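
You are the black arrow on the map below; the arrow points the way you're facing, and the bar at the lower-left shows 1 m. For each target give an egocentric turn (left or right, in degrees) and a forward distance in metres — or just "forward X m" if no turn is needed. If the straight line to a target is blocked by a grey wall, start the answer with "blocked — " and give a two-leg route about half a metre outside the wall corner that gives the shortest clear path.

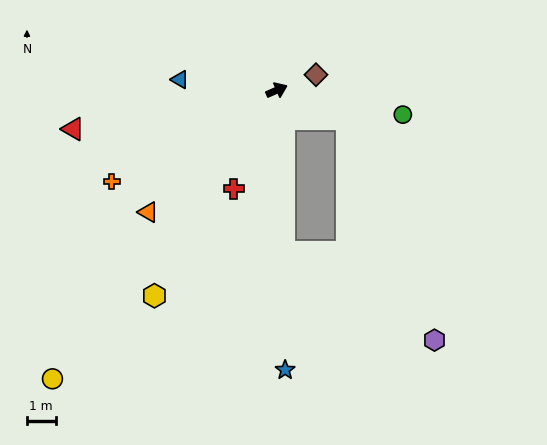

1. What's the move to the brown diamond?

forward 1.5 m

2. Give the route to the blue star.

turn right 112°, forward 9.8 m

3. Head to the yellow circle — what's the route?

turn right 151°, forward 12.7 m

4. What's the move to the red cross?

turn right 137°, forward 3.7 m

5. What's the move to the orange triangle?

turn right 160°, forward 6.2 m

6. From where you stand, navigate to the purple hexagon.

blocked — turn right 45°, forward 2.7 m, then turn right 47°, forward 8.3 m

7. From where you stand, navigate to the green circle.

turn right 35°, forward 4.5 m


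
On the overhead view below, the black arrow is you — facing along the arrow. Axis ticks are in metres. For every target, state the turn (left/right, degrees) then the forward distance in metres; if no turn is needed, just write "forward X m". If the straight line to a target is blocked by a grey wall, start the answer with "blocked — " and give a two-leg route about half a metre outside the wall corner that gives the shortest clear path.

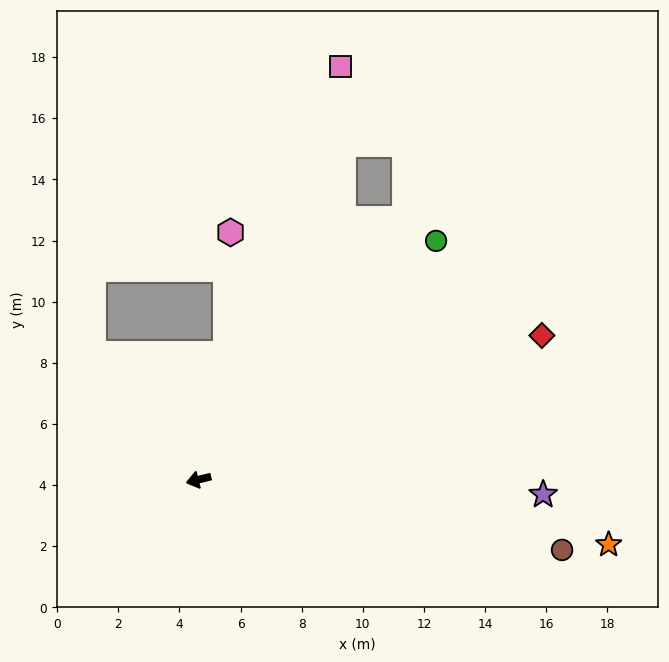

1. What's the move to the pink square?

turn right 123°, forward 14.3 m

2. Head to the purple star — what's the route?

turn left 163°, forward 11.3 m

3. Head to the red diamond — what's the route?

turn right 171°, forward 12.2 m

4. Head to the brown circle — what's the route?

turn left 155°, forward 12.1 m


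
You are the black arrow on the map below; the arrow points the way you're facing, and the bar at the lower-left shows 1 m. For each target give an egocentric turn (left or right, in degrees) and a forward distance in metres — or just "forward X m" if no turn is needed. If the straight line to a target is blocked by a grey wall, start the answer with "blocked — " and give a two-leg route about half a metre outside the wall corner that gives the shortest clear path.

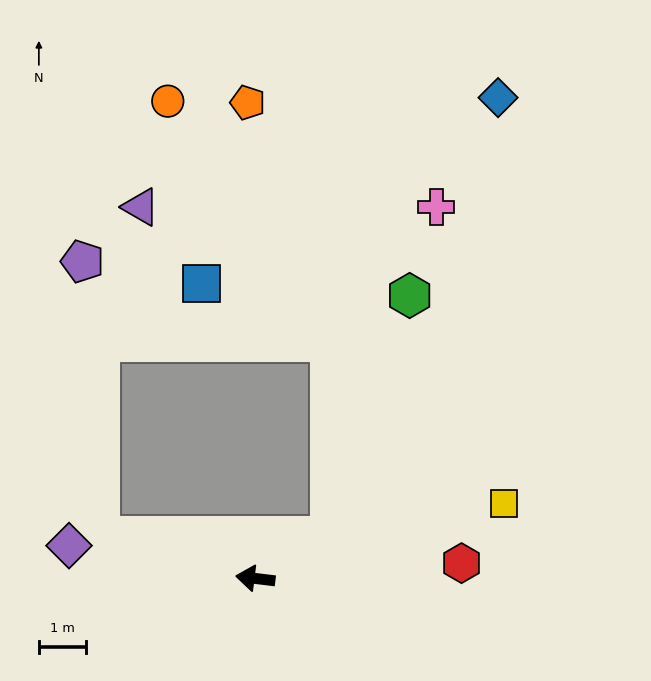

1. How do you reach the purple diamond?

turn right 3°, forward 4.0 m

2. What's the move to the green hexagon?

blocked — turn right 144°, forward 1.8 m, then turn left 43°, forward 5.3 m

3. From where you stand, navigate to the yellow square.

turn right 156°, forward 5.5 m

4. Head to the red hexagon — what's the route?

turn right 169°, forward 4.3 m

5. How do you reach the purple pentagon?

blocked — turn right 8°, forward 3.4 m, then turn right 71°, forward 5.8 m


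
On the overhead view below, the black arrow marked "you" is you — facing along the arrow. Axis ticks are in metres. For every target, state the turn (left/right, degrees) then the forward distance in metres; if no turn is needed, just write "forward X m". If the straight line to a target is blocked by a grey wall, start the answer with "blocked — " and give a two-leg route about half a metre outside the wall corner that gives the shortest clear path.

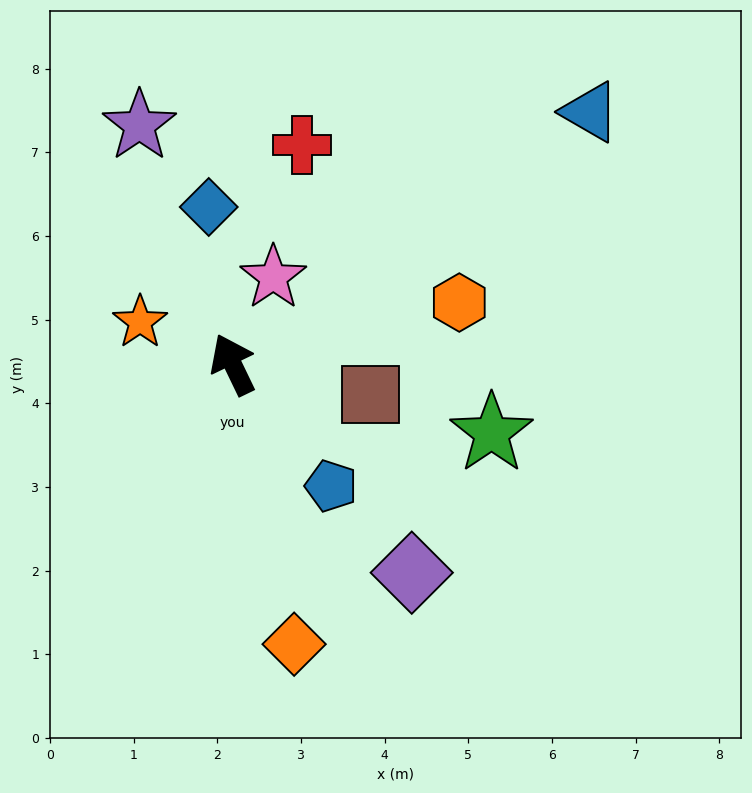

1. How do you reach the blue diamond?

turn right 17°, forward 1.9 m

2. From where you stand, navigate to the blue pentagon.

turn right 167°, forward 1.9 m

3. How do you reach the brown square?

turn right 128°, forward 1.7 m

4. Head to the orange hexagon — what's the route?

turn right 101°, forward 2.8 m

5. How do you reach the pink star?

turn right 51°, forward 1.1 m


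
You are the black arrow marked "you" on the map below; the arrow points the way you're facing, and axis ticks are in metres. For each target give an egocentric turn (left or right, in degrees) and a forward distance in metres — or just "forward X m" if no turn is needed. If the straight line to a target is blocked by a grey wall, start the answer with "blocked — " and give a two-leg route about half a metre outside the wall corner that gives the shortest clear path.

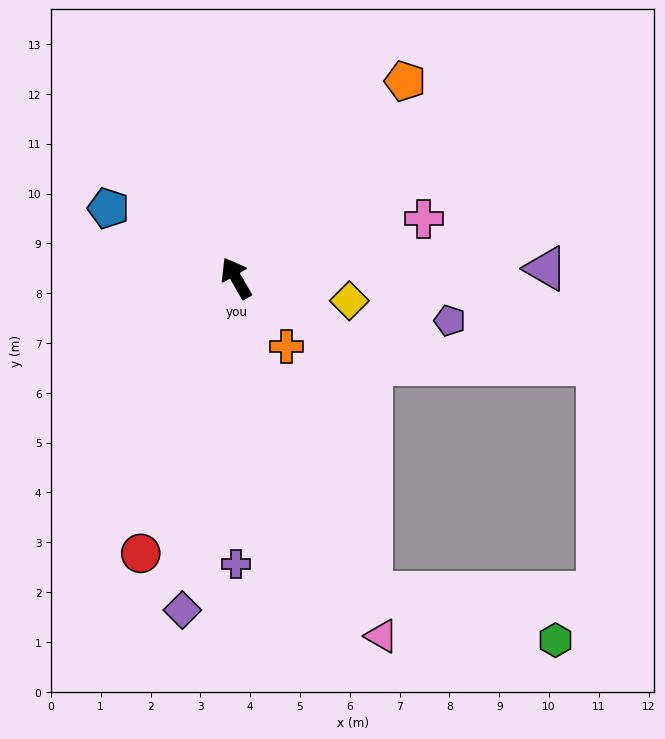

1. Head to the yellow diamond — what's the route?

turn right 131°, forward 2.3 m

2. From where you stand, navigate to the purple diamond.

turn left 141°, forward 6.8 m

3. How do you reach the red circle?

turn left 131°, forward 5.8 m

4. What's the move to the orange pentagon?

turn right 71°, forward 5.2 m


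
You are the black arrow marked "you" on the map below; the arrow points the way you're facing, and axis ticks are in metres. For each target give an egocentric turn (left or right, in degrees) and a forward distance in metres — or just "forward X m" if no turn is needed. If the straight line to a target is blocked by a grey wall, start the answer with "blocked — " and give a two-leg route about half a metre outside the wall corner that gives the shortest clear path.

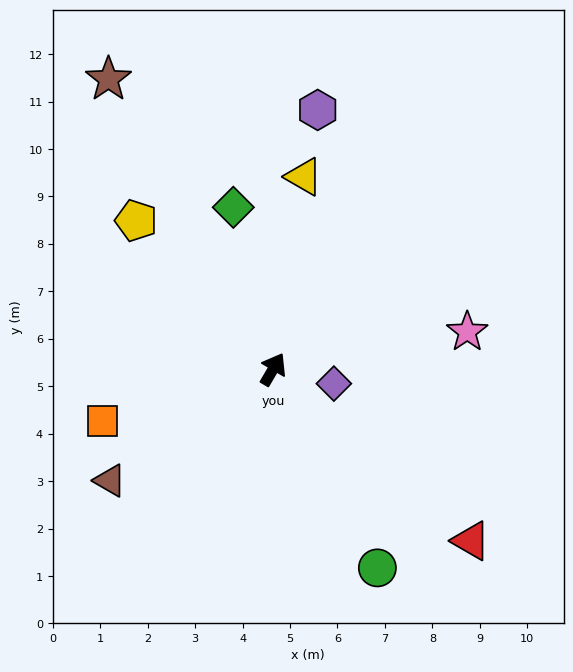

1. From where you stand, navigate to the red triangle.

turn right 101°, forward 5.5 m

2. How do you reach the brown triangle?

turn left 155°, forward 4.2 m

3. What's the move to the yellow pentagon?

turn left 73°, forward 4.3 m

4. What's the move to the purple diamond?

turn right 73°, forward 1.3 m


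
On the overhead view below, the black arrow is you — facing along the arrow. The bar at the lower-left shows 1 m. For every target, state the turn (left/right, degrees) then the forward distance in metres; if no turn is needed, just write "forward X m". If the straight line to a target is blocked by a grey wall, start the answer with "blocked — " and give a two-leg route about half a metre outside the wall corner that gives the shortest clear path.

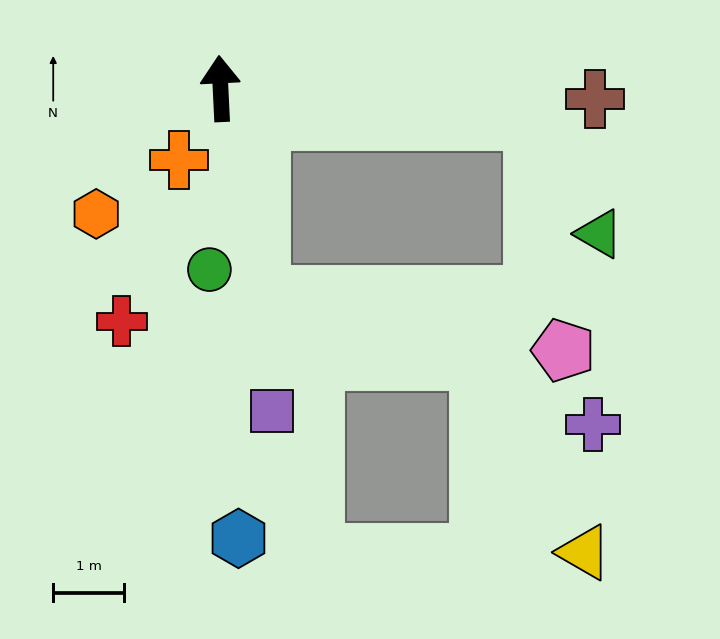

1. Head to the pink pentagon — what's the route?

blocked — turn right 172°, forward 3.0 m, then turn left 69°, forward 4.3 m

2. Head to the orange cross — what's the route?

turn left 147°, forward 1.2 m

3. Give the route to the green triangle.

blocked — turn right 99°, forward 4.4 m, then turn right 54°, forward 1.8 m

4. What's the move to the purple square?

turn right 174°, forward 4.6 m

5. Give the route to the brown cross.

turn right 94°, forward 5.3 m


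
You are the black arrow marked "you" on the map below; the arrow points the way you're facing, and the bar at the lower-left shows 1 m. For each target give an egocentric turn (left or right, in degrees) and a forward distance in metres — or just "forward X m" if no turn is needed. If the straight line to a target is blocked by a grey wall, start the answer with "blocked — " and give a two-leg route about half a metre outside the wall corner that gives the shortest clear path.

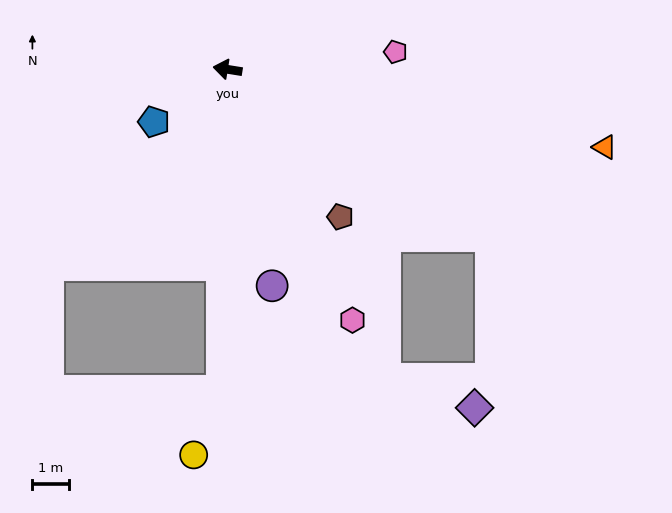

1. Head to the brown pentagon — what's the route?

turn left 136°, forward 5.1 m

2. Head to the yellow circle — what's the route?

blocked — turn left 98°, forward 8.8 m, then turn right 22°, forward 1.9 m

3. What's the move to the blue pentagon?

turn left 45°, forward 2.5 m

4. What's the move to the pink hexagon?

turn left 126°, forward 7.7 m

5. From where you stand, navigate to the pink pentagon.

turn right 165°, forward 4.6 m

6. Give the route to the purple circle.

turn left 111°, forward 6.0 m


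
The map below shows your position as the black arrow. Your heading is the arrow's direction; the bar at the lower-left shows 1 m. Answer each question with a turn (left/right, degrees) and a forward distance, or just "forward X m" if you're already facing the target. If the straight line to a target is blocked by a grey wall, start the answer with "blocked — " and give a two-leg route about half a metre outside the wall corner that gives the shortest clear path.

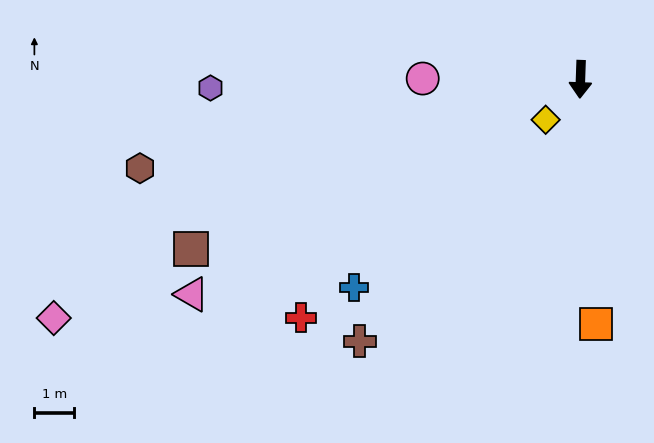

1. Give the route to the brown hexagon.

turn right 77°, forward 11.2 m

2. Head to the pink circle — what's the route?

turn right 88°, forward 3.9 m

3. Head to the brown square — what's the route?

turn right 64°, forward 10.6 m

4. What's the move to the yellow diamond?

turn right 39°, forward 1.3 m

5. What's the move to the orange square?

turn left 6°, forward 6.1 m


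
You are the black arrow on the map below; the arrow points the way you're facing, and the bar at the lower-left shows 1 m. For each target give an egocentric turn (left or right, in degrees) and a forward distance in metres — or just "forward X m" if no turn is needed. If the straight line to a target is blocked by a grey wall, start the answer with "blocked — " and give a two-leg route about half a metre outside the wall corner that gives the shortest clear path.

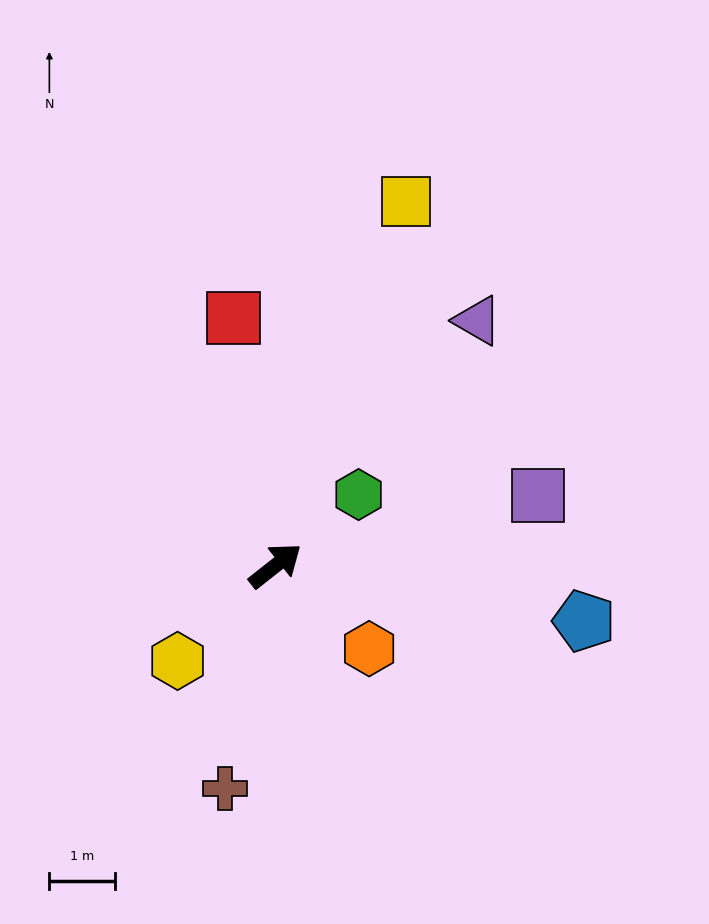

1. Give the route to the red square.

turn left 61°, forward 3.8 m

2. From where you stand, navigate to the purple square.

turn right 23°, forward 4.2 m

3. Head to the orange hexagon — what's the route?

turn right 80°, forward 1.9 m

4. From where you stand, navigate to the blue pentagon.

turn right 48°, forward 4.8 m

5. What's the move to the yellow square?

turn left 32°, forward 5.9 m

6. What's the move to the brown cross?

turn right 141°, forward 3.5 m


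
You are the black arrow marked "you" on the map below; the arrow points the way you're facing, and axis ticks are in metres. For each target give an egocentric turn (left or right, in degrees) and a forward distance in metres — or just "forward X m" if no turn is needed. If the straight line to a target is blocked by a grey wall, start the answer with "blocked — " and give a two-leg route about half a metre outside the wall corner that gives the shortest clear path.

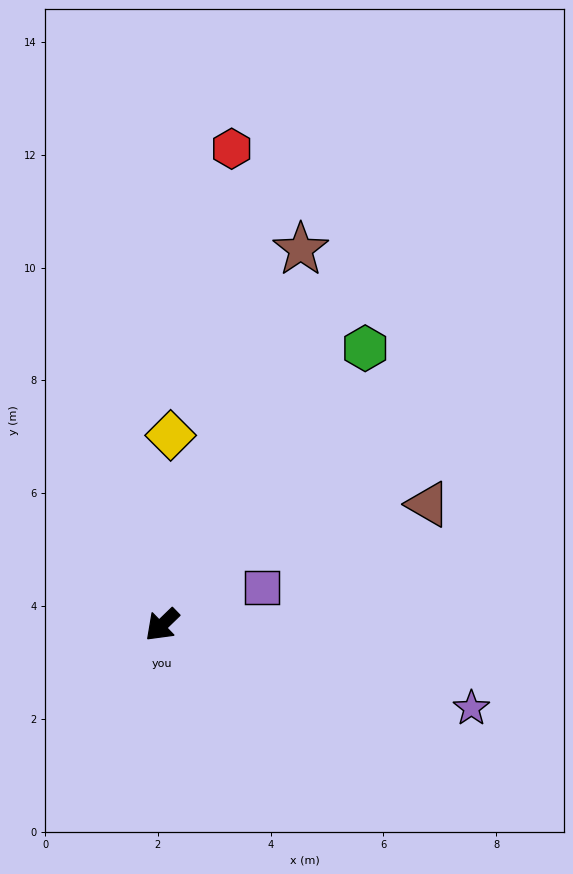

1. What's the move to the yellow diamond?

turn right 137°, forward 3.4 m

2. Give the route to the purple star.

turn left 121°, forward 5.7 m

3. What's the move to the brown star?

turn right 154°, forward 7.1 m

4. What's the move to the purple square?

turn left 157°, forward 1.9 m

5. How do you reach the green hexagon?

turn right 170°, forward 6.1 m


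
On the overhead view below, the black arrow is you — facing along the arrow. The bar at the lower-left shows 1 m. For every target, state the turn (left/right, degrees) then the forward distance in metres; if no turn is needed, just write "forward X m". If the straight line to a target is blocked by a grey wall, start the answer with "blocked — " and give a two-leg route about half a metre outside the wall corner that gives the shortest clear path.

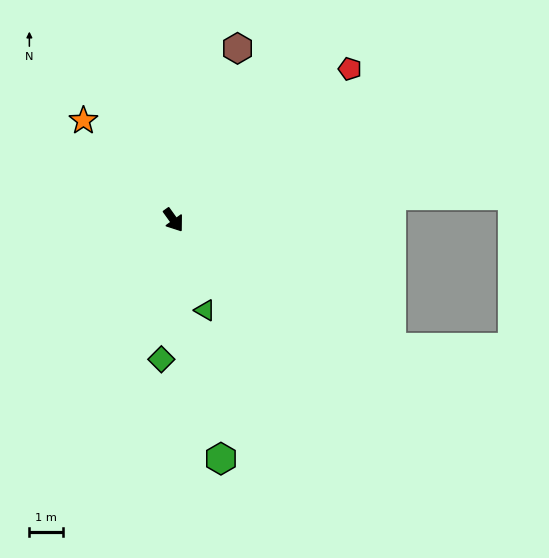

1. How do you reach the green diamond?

turn right 41°, forward 4.1 m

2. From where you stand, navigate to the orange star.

turn right 174°, forward 4.0 m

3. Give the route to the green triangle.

turn right 16°, forward 2.8 m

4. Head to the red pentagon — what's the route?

turn left 95°, forward 6.9 m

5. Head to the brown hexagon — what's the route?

turn left 124°, forward 5.4 m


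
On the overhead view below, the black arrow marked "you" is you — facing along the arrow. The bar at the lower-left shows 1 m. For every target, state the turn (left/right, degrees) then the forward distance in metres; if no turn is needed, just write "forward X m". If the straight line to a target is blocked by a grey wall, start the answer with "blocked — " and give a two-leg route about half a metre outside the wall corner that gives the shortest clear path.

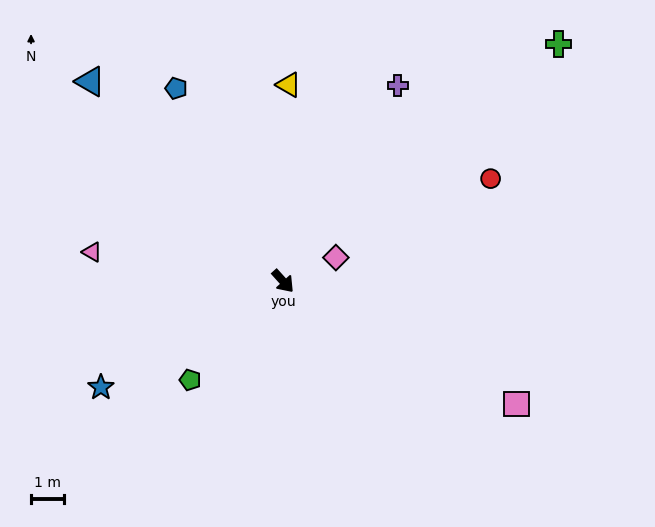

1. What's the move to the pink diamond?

turn left 72°, forward 1.7 m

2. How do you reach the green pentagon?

turn right 85°, forward 4.1 m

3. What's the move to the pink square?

turn left 20°, forward 8.0 m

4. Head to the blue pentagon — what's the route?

turn left 167°, forward 6.7 m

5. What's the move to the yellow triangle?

turn left 136°, forward 5.9 m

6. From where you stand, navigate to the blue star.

turn right 102°, forward 6.4 m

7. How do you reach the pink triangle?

turn right 141°, forward 5.8 m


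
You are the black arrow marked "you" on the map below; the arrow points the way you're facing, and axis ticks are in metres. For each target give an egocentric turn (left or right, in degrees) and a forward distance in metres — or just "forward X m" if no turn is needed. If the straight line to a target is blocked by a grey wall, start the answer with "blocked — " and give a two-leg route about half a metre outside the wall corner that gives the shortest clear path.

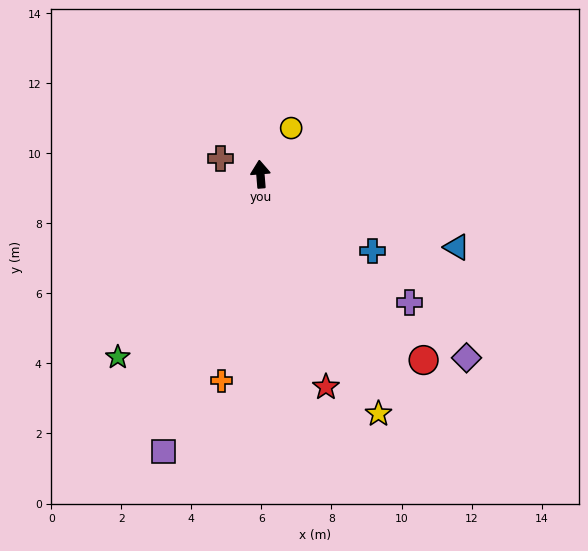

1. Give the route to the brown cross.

turn left 64°, forward 1.2 m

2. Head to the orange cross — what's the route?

turn left 165°, forward 6.0 m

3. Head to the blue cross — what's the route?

turn right 129°, forward 3.9 m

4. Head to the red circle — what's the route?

turn right 143°, forward 7.1 m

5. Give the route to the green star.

turn left 137°, forward 6.6 m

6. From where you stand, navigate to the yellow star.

turn right 158°, forward 7.6 m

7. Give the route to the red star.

turn right 168°, forward 6.4 m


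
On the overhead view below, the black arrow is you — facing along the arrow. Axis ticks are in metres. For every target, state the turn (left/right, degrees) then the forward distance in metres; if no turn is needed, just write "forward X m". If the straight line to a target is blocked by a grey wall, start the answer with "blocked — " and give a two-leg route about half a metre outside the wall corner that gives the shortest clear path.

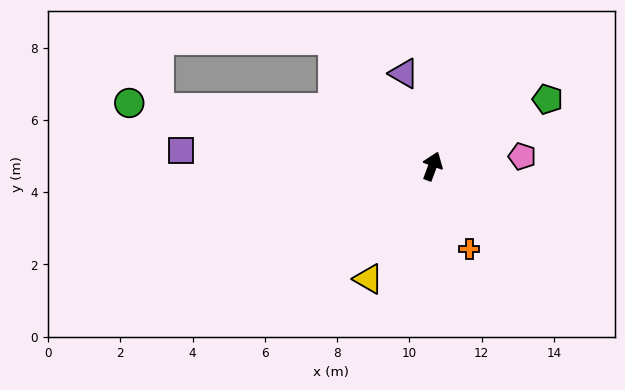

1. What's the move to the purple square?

turn left 107°, forward 7.0 m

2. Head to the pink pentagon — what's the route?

turn right 63°, forward 2.5 m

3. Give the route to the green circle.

turn left 99°, forward 8.6 m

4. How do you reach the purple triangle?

turn left 38°, forward 2.7 m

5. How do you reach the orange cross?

turn right 136°, forward 2.5 m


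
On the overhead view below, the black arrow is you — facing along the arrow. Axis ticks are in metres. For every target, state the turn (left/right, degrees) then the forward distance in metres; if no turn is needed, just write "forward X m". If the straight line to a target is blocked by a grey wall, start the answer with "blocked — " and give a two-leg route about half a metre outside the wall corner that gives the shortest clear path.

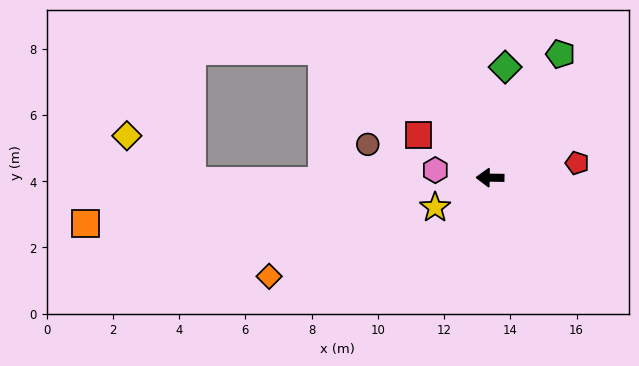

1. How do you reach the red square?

turn right 30°, forward 2.5 m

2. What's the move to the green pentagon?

turn right 119°, forward 4.3 m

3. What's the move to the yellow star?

turn left 29°, forward 1.9 m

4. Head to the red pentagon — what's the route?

turn right 170°, forward 2.7 m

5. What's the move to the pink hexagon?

turn right 7°, forward 1.7 m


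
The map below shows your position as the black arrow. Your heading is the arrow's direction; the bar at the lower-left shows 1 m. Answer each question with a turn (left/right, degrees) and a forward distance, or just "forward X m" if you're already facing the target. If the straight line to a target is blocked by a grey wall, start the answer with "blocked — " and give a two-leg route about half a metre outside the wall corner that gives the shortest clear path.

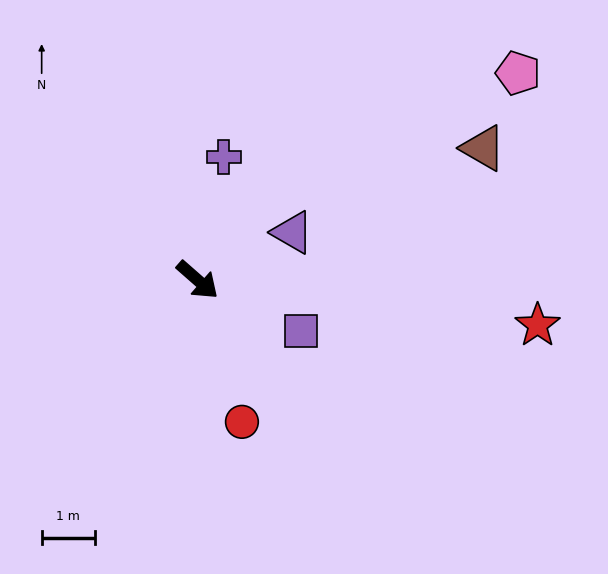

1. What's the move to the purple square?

turn left 15°, forward 2.2 m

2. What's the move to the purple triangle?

turn left 68°, forward 2.0 m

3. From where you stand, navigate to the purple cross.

turn left 119°, forward 2.4 m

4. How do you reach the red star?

turn left 34°, forward 6.5 m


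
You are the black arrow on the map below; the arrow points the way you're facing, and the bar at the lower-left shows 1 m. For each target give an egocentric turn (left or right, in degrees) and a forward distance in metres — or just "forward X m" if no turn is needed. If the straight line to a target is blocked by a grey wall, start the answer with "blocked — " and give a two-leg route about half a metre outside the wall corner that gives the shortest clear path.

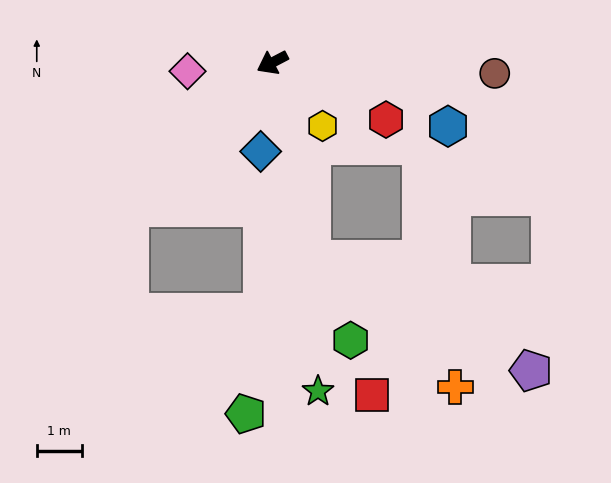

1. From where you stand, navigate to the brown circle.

turn left 150°, forward 5.0 m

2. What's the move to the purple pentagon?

blocked — turn left 74°, forward 4.5 m, then turn left 51°, forward 5.5 m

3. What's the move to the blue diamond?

turn left 55°, forward 2.0 m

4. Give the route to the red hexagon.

turn left 126°, forward 2.8 m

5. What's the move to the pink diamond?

turn right 22°, forward 1.9 m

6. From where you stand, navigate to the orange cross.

blocked — turn left 74°, forward 4.5 m, then turn left 37°, forward 4.3 m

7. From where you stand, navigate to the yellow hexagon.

turn left 101°, forward 1.8 m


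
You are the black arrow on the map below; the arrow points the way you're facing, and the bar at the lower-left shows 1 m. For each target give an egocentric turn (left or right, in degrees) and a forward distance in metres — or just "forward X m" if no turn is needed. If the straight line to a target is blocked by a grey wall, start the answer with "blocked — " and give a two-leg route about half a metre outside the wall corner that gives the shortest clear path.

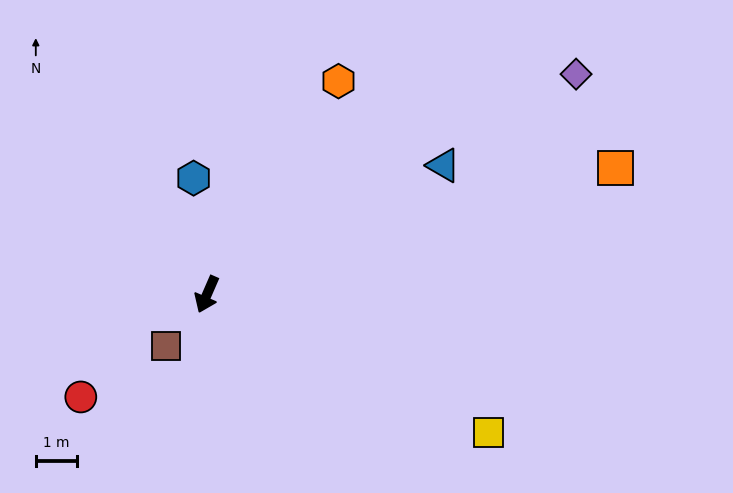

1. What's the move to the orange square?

turn left 131°, forward 10.3 m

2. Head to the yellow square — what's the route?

turn left 87°, forward 7.6 m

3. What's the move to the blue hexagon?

turn right 150°, forward 2.8 m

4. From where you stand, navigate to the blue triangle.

turn left 142°, forward 6.5 m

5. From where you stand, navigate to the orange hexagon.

turn left 172°, forward 6.0 m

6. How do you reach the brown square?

turn right 15°, forward 1.6 m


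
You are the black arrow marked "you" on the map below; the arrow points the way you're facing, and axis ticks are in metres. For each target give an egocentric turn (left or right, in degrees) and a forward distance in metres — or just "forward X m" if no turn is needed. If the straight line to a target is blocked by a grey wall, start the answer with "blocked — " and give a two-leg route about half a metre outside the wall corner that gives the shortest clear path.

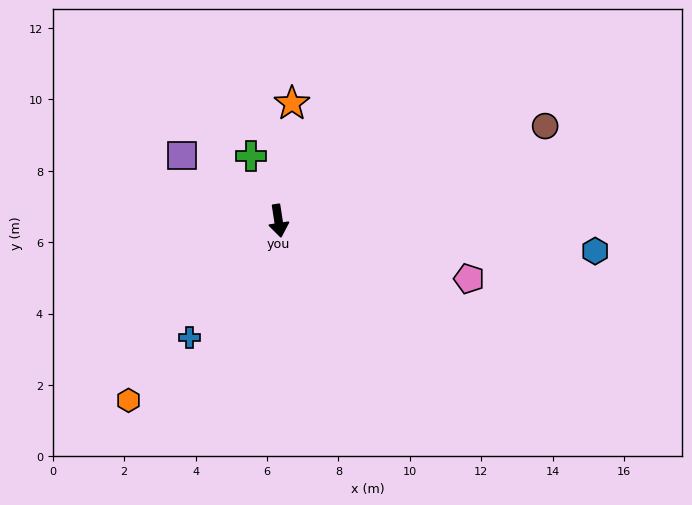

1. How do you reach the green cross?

turn right 165°, forward 2.0 m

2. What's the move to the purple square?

turn right 133°, forward 3.3 m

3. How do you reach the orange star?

turn left 165°, forward 3.3 m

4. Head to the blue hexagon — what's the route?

turn left 76°, forward 8.9 m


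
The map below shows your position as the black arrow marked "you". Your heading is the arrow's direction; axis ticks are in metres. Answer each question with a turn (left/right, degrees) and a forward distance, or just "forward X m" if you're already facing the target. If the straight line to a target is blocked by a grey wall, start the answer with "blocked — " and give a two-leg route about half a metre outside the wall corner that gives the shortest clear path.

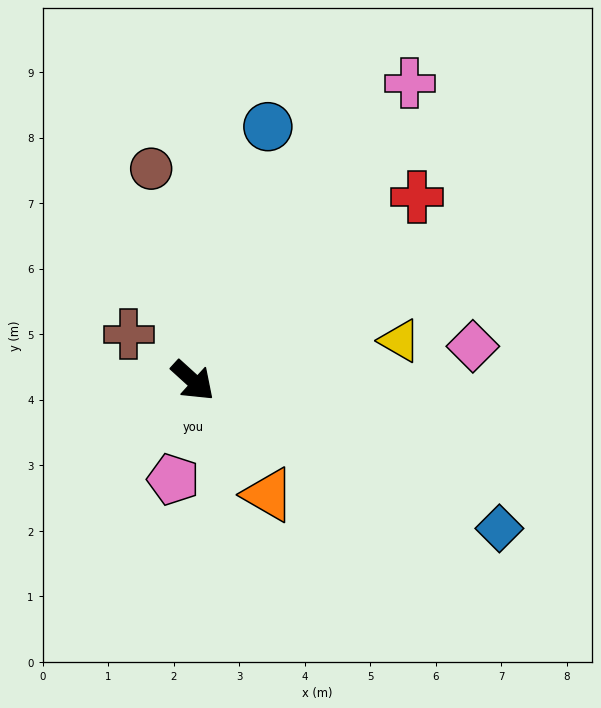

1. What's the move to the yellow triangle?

turn left 53°, forward 3.2 m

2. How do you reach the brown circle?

turn left 143°, forward 3.3 m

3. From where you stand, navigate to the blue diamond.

turn left 17°, forward 5.2 m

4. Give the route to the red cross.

turn left 82°, forward 4.4 m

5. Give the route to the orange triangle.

turn right 14°, forward 2.1 m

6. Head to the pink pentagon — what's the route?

turn right 59°, forward 1.5 m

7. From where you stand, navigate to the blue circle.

turn left 116°, forward 4.0 m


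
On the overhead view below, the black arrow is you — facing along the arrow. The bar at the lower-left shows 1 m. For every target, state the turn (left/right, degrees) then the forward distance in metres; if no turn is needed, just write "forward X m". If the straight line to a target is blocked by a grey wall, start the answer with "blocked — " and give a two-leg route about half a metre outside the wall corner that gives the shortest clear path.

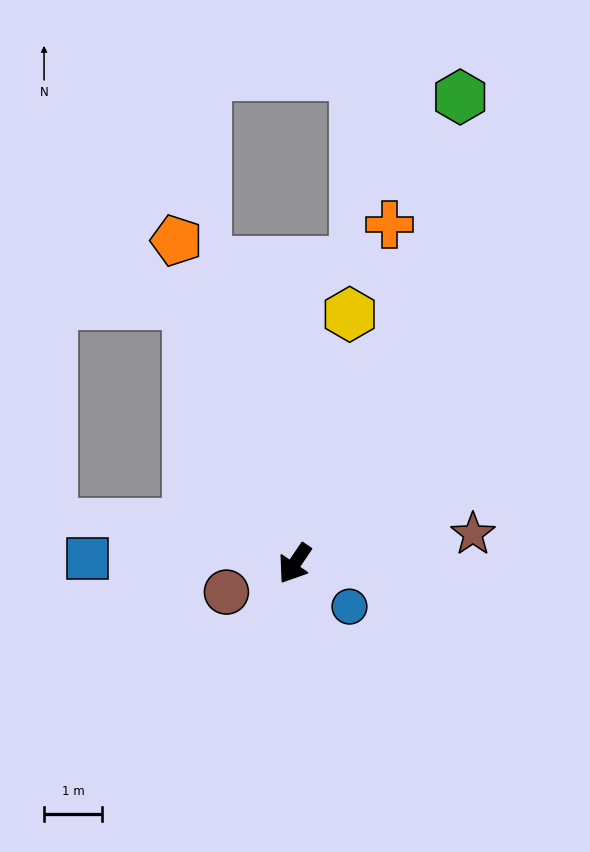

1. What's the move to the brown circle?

turn right 33°, forward 1.3 m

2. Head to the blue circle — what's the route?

turn left 86°, forward 1.2 m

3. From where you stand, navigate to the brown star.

turn left 134°, forward 3.1 m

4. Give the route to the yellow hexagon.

turn right 158°, forward 4.4 m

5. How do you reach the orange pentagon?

turn right 126°, forward 6.0 m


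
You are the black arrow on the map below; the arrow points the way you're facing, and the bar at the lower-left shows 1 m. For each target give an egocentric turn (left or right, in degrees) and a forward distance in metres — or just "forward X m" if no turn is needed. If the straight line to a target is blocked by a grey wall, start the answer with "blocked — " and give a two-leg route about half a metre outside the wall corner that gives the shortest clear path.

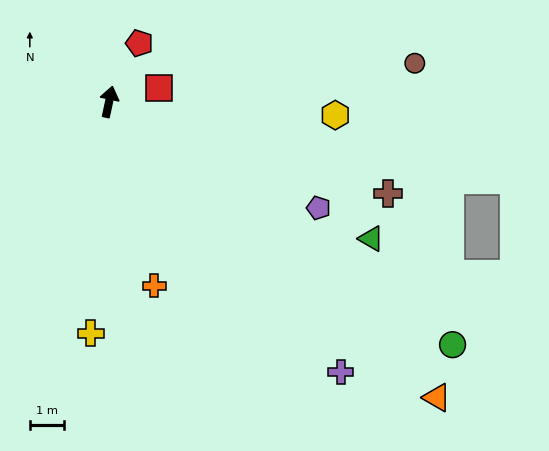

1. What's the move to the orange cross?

turn right 154°, forward 5.5 m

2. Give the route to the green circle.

turn right 113°, forward 12.2 m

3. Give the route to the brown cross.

turn right 96°, forward 8.5 m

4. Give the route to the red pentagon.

turn right 15°, forward 1.9 m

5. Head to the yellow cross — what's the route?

turn right 172°, forward 6.7 m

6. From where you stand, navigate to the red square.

turn right 62°, forward 1.5 m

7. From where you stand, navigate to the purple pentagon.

turn right 105°, forward 6.8 m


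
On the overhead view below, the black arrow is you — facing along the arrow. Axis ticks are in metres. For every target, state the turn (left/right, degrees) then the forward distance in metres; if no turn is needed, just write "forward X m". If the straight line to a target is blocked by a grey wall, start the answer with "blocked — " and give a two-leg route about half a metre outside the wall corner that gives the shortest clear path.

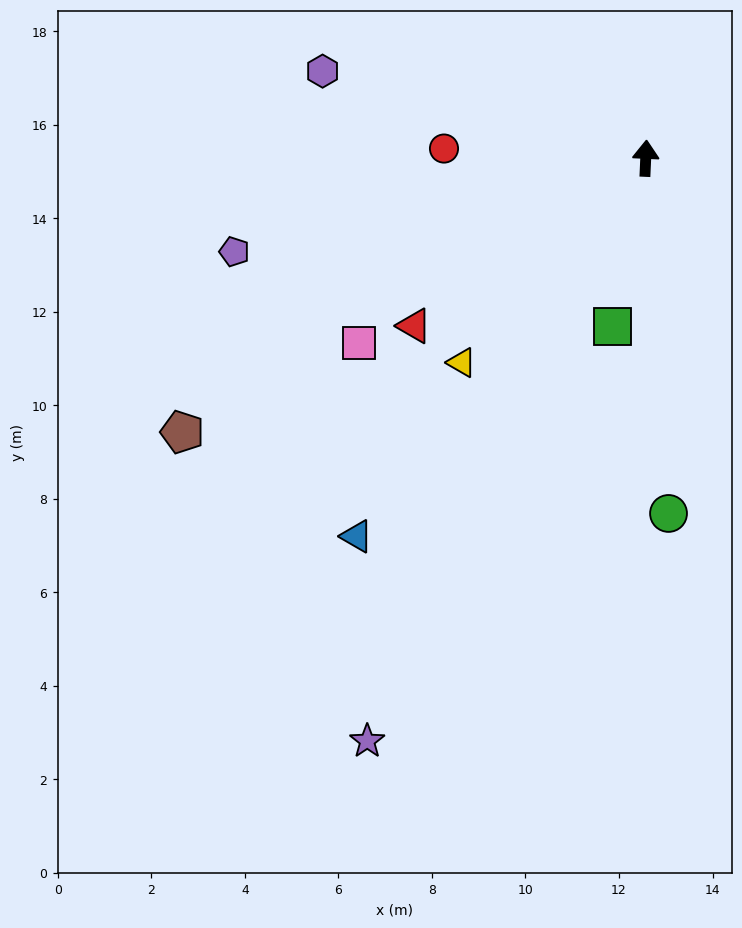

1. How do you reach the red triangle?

turn left 128°, forward 6.1 m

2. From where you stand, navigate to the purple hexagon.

turn left 77°, forward 7.2 m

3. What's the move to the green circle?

turn right 174°, forward 7.6 m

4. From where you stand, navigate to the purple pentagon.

turn left 105°, forward 9.0 m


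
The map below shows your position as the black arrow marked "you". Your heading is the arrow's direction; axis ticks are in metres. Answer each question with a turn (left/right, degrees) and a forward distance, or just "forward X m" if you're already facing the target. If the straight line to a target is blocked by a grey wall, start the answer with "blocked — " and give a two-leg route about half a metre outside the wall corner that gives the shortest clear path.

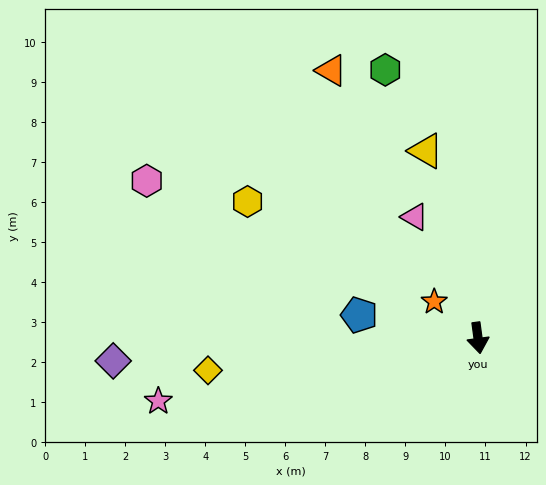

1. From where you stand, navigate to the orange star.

turn right 137°, forward 1.4 m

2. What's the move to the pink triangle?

turn right 160°, forward 3.4 m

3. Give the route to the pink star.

turn right 87°, forward 8.1 m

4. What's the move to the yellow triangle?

turn right 172°, forward 4.9 m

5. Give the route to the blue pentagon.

turn right 109°, forward 3.0 m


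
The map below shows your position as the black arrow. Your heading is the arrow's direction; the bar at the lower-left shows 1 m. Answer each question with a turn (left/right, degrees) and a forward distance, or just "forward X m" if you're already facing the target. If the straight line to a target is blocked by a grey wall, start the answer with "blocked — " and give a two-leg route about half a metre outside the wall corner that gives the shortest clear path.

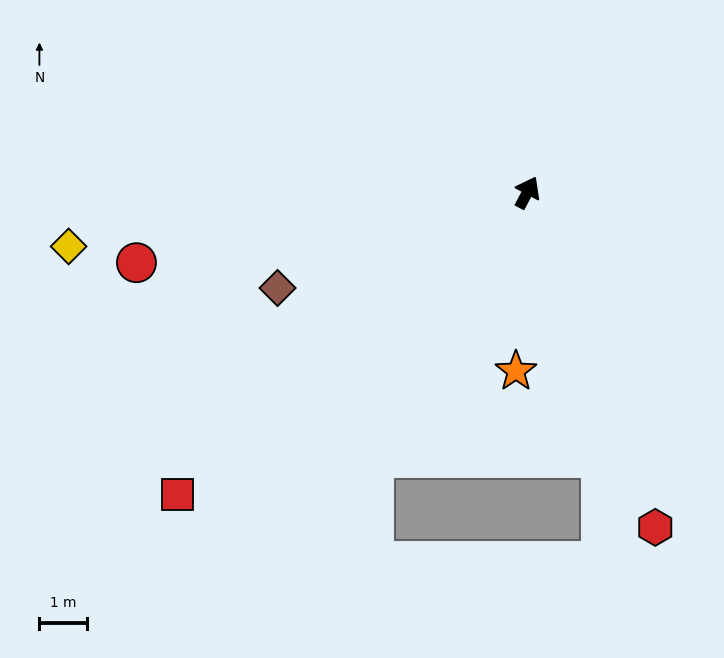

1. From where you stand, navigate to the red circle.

turn left 128°, forward 8.4 m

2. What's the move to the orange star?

turn right 156°, forward 3.8 m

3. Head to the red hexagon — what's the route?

turn right 131°, forward 7.6 m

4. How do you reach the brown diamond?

turn left 139°, forward 5.6 m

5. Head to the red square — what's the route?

turn left 159°, forward 9.7 m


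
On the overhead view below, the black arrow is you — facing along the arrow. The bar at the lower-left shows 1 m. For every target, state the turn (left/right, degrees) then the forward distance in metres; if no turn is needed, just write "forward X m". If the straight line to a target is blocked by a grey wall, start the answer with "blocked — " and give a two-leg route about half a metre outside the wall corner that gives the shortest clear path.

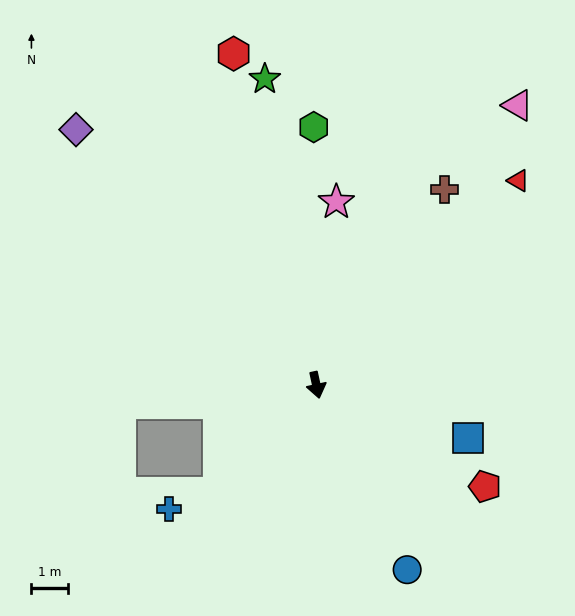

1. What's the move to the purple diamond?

turn right 149°, forward 9.7 m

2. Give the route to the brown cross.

turn left 134°, forward 6.5 m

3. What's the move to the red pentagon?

turn left 47°, forward 5.4 m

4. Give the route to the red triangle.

turn left 123°, forward 7.9 m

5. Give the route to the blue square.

turn left 59°, forward 4.4 m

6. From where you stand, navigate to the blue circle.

turn left 14°, forward 5.7 m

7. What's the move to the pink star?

turn left 162°, forward 5.1 m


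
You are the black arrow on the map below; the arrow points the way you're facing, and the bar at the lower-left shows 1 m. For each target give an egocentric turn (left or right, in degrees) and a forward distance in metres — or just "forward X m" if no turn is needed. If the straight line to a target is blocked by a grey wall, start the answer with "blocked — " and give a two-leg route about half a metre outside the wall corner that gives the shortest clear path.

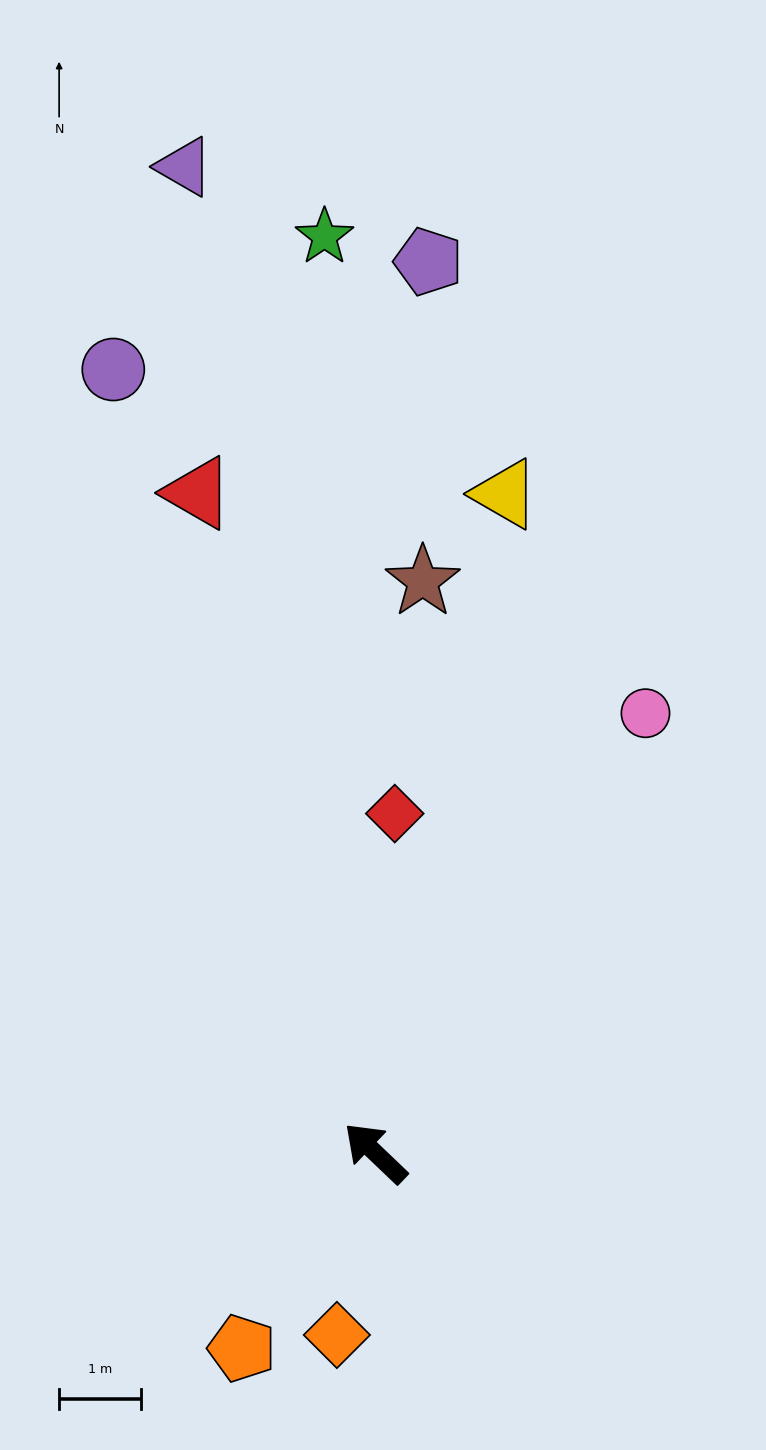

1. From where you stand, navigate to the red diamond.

turn right 50°, forward 4.2 m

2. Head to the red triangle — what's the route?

turn right 31°, forward 8.4 m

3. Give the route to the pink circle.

turn right 78°, forward 6.3 m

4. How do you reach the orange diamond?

turn left 122°, forward 2.3 m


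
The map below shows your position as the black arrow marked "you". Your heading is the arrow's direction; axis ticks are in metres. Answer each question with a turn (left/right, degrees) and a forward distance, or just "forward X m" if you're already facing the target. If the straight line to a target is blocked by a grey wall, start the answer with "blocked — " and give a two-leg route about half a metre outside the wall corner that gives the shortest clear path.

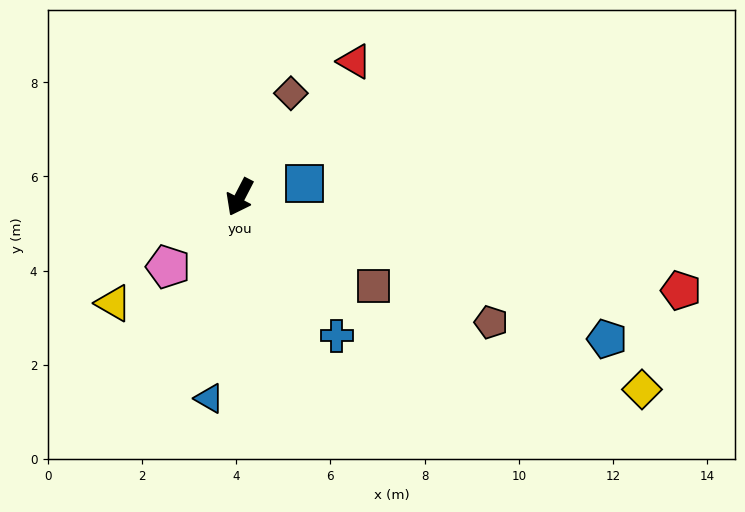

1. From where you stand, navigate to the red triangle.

turn left 167°, forward 3.8 m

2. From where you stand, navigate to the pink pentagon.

turn right 18°, forward 2.1 m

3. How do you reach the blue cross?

turn left 62°, forward 3.6 m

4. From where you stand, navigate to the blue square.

turn left 129°, forward 1.4 m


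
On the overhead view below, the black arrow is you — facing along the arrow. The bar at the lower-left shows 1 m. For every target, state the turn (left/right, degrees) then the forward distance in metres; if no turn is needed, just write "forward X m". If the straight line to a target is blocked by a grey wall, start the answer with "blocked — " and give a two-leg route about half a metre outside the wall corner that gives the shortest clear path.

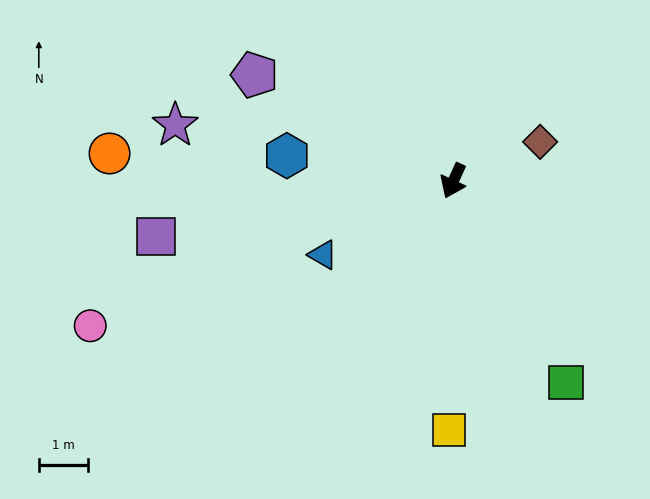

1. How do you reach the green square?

turn left 54°, forward 4.7 m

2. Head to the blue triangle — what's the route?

turn right 36°, forward 3.1 m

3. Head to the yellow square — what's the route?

turn left 23°, forward 5.1 m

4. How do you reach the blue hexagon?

turn right 74°, forward 3.4 m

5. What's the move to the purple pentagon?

turn right 94°, forward 4.6 m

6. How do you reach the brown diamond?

turn left 139°, forward 1.9 m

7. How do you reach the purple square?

turn right 55°, forward 6.2 m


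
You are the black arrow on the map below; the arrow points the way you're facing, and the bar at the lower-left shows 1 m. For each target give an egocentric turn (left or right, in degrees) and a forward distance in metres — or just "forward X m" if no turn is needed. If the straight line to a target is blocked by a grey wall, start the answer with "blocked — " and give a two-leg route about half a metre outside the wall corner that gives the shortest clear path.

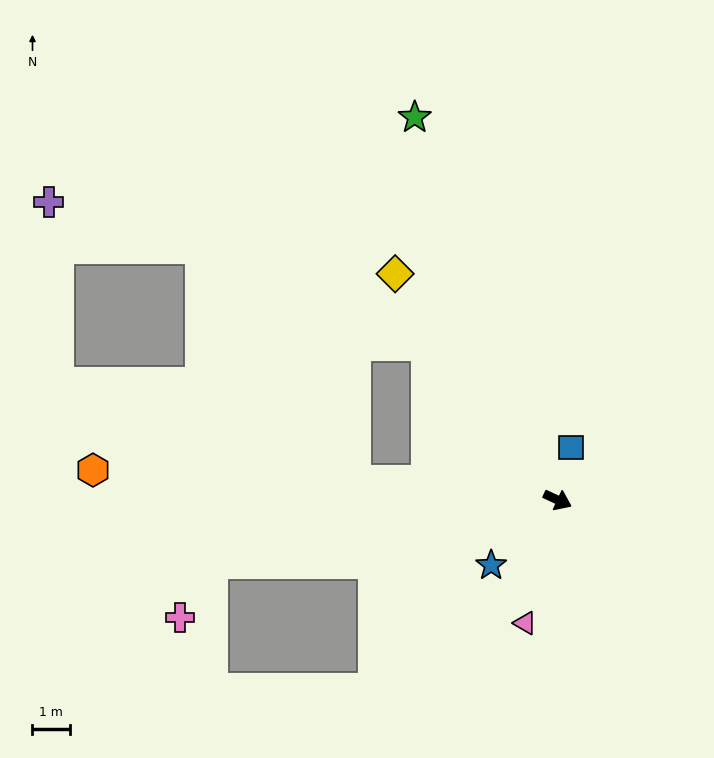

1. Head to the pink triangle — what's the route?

turn right 80°, forward 3.4 m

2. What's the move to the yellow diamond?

turn left 151°, forward 7.4 m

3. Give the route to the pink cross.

blocked — turn right 145°, forward 9.3 m, then turn left 49°, forward 1.7 m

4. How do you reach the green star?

turn left 135°, forward 10.8 m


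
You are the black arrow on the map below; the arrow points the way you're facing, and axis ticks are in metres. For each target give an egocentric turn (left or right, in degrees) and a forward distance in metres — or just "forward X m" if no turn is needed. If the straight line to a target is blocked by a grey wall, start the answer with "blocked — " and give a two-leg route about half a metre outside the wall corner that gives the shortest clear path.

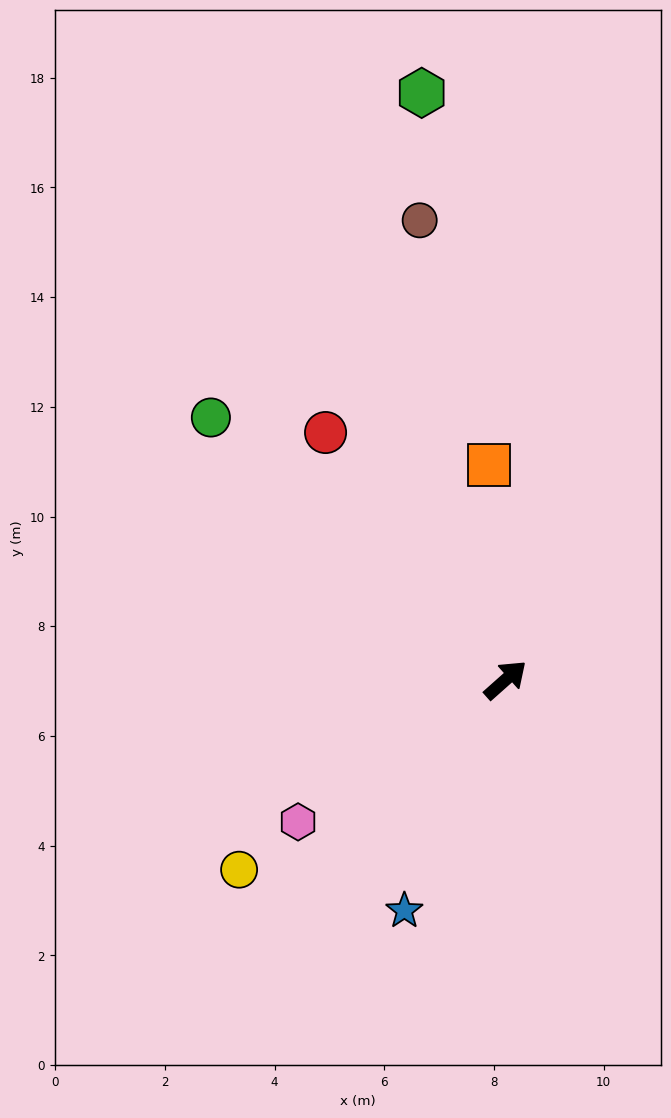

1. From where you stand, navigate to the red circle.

turn left 84°, forward 5.6 m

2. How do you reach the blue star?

turn right 155°, forward 4.6 m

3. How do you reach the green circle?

turn left 97°, forward 7.2 m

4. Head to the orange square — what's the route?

turn left 53°, forward 3.9 m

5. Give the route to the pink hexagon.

turn left 173°, forward 4.6 m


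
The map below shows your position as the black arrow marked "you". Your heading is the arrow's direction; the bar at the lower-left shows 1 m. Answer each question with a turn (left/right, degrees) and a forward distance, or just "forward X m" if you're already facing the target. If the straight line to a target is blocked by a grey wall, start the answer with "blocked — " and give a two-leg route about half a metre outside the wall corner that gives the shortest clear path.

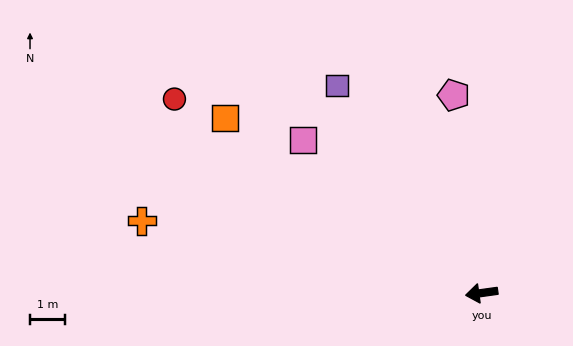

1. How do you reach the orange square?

turn right 42°, forward 8.9 m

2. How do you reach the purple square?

turn right 63°, forward 7.2 m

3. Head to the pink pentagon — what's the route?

turn right 90°, forward 5.7 m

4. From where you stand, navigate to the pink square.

turn right 49°, forward 6.7 m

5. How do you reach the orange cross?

turn right 20°, forward 9.9 m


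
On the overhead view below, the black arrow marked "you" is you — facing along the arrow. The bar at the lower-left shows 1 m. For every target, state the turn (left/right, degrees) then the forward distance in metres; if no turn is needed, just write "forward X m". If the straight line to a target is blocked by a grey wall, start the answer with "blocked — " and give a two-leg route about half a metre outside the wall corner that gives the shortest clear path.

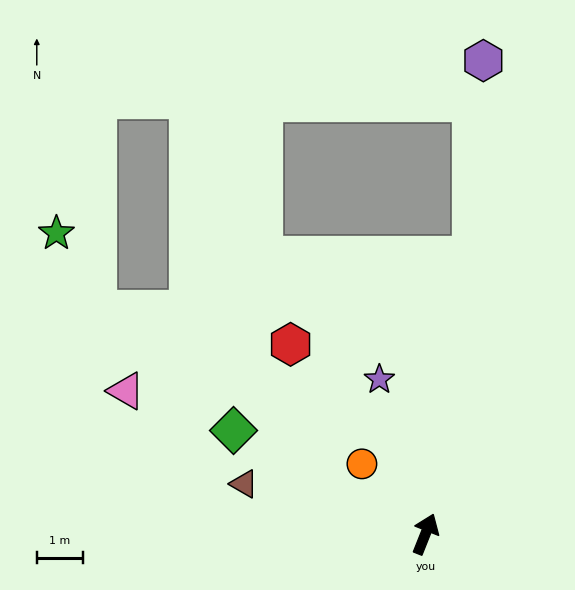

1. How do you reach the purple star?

turn left 38°, forward 3.5 m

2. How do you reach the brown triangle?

turn left 96°, forward 4.0 m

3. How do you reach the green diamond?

turn left 83°, forward 4.7 m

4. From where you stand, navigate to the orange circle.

turn left 64°, forward 2.0 m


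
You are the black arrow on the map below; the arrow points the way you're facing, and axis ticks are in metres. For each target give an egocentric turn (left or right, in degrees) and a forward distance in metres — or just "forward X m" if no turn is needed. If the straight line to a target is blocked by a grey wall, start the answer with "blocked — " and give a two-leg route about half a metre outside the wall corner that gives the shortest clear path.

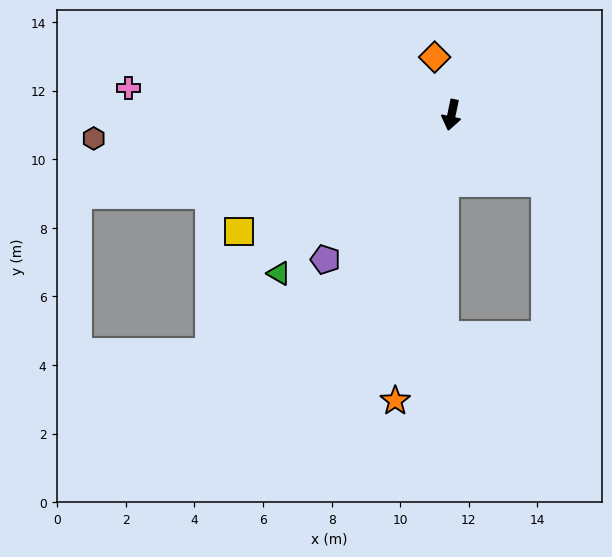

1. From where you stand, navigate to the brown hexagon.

turn right 74°, forward 10.5 m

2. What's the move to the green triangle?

turn right 36°, forward 6.8 m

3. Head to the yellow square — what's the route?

turn right 50°, forward 7.1 m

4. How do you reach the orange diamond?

turn right 152°, forward 1.8 m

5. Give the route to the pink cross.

turn right 83°, forward 9.4 m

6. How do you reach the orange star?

forward 8.5 m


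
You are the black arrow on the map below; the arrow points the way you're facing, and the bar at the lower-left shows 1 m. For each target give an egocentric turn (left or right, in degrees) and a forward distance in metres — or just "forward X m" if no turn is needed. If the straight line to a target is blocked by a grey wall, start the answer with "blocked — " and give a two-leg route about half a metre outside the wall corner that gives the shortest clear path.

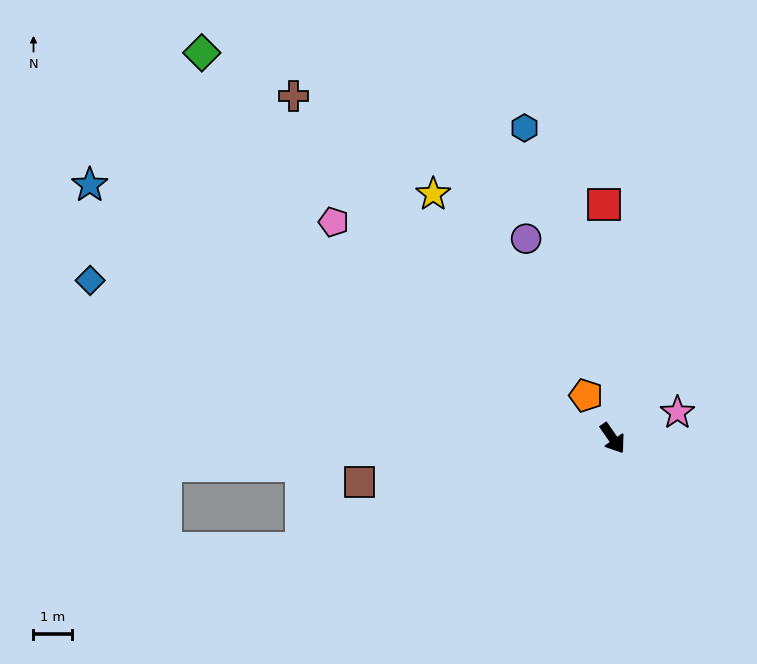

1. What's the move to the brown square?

turn right 115°, forward 6.7 m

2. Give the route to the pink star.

turn left 77°, forward 1.8 m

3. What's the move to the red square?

turn left 147°, forward 6.1 m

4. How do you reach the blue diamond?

turn right 141°, forward 14.2 m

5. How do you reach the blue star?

turn right 151°, forward 15.1 m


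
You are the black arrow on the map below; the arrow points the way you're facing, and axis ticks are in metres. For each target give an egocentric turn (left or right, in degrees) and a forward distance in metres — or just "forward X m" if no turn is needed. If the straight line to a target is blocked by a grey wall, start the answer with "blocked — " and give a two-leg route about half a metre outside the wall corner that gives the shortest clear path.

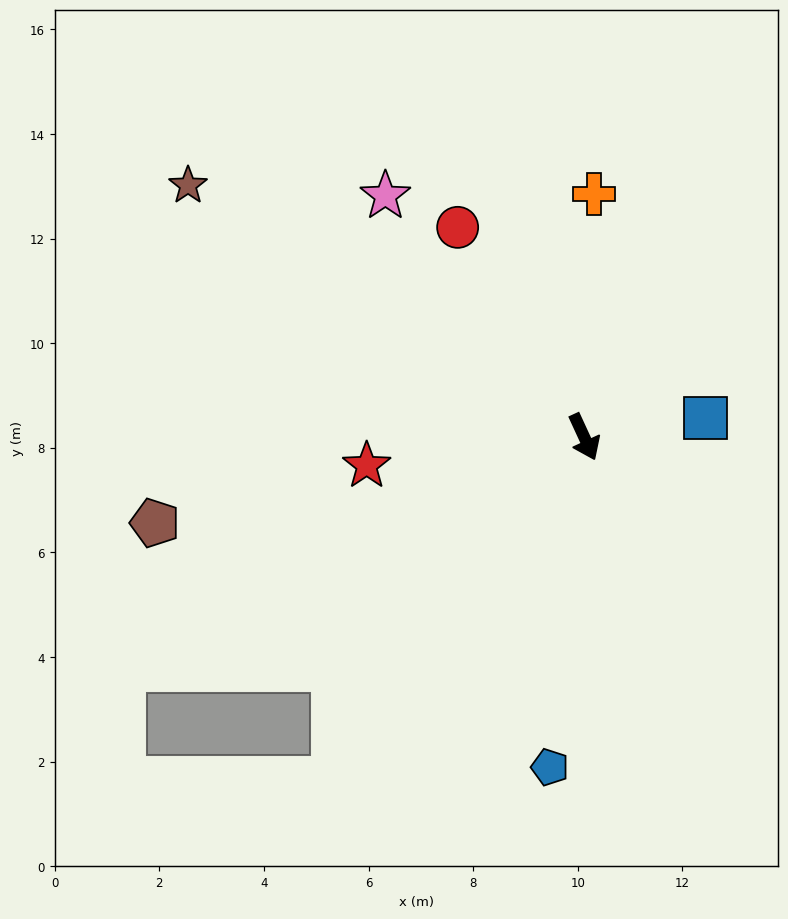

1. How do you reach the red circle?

turn right 174°, forward 4.7 m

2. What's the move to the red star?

turn right 107°, forward 4.2 m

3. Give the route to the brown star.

turn right 147°, forward 9.0 m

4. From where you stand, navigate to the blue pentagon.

turn right 31°, forward 6.3 m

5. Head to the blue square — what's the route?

turn left 74°, forward 2.3 m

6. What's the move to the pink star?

turn right 165°, forward 6.0 m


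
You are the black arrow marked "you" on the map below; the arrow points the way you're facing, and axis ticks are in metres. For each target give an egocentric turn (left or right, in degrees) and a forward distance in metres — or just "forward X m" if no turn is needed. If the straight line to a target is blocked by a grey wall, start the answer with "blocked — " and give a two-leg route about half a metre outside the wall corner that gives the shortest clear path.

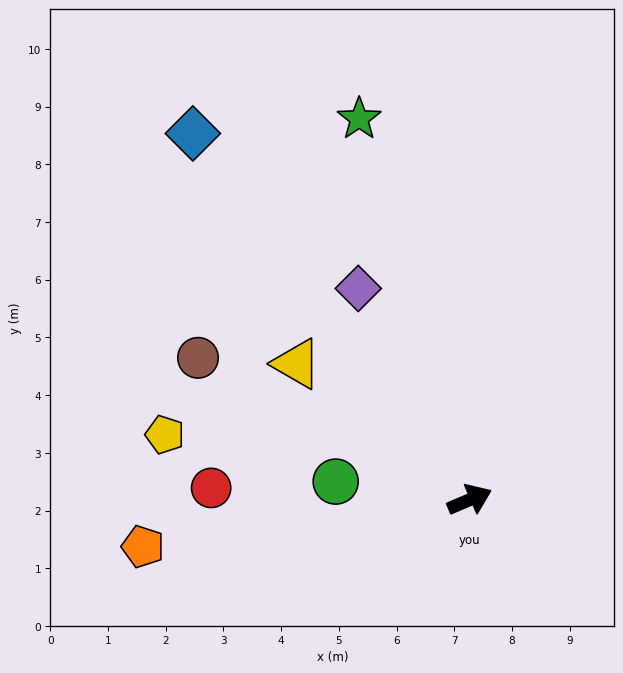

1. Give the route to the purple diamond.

turn left 95°, forward 4.1 m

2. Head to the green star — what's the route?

turn left 83°, forward 6.9 m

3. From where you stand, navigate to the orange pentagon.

turn left 165°, forward 5.7 m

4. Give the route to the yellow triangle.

turn left 119°, forward 3.8 m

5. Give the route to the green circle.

turn left 149°, forward 2.3 m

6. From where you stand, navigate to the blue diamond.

turn left 104°, forward 8.0 m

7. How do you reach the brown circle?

turn left 129°, forward 5.3 m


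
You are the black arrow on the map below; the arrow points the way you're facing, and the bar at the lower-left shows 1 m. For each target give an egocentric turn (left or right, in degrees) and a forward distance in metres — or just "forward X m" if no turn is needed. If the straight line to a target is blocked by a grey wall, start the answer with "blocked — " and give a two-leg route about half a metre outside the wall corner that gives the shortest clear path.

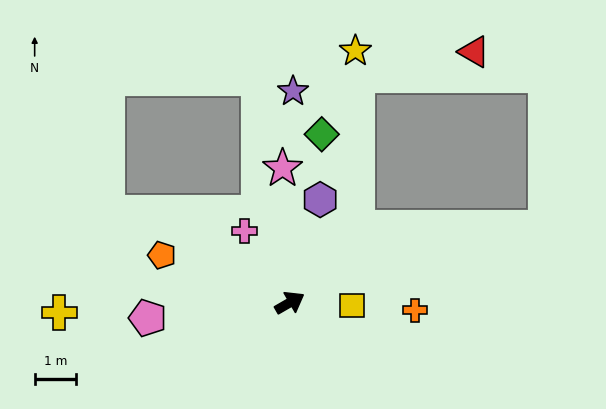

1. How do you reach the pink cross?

turn left 92°, forward 2.0 m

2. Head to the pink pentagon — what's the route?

turn left 156°, forward 3.4 m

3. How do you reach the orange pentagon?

turn left 130°, forward 3.3 m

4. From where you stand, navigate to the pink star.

turn left 63°, forward 3.2 m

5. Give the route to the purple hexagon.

turn left 44°, forward 2.6 m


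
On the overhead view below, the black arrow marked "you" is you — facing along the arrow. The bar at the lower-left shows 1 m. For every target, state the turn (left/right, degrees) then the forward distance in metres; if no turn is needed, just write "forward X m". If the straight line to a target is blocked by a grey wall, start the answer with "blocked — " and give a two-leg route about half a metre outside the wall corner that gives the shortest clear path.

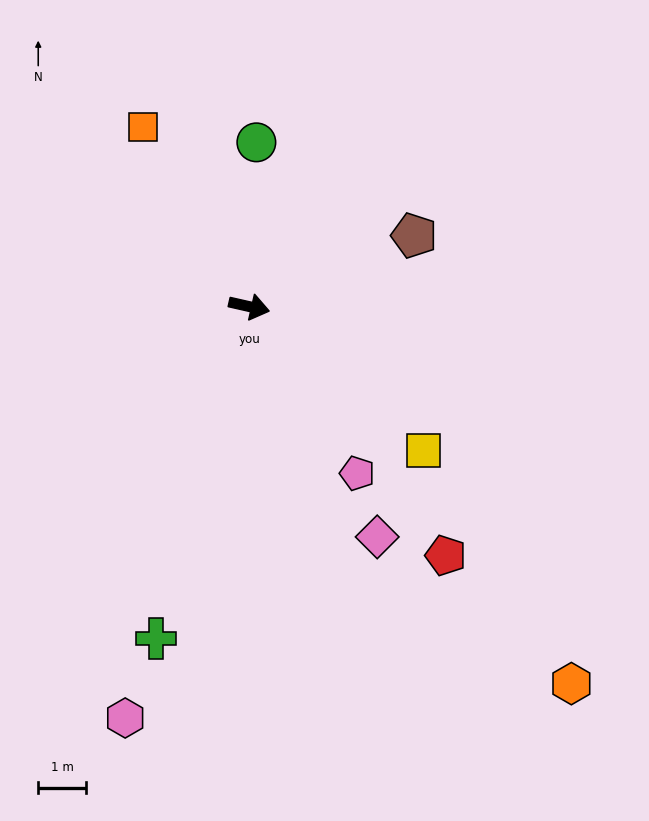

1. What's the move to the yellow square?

turn right 27°, forward 4.7 m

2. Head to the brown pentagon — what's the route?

turn left 36°, forward 3.8 m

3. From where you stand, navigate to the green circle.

turn left 100°, forward 3.4 m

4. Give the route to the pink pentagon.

turn right 44°, forward 4.2 m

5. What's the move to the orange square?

turn left 133°, forward 4.4 m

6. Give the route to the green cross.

turn right 93°, forward 7.2 m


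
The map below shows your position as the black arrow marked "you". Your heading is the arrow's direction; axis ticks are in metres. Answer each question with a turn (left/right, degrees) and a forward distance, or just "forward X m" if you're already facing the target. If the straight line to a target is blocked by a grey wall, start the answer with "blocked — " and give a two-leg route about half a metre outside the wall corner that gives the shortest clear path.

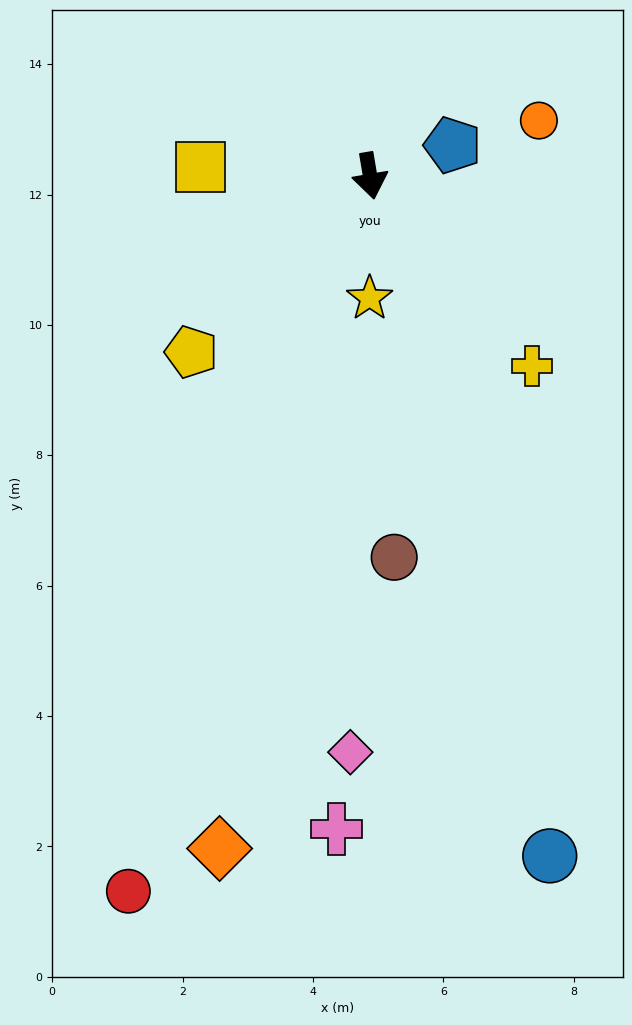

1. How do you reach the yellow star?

turn right 10°, forward 1.9 m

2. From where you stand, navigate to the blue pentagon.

turn left 101°, forward 1.3 m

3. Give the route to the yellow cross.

turn left 31°, forward 3.8 m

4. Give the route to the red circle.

turn right 28°, forward 11.6 m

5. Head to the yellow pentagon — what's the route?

turn right 55°, forward 3.8 m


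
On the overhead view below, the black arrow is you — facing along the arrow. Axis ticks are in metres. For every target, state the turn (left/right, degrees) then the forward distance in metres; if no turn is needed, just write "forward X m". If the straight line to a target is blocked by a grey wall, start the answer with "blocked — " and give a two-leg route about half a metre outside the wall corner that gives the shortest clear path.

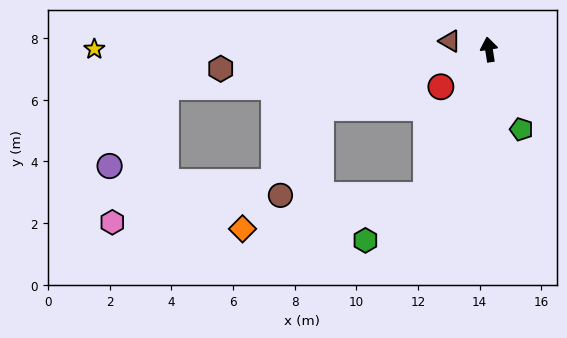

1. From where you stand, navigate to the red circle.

turn left 119°, forward 2.0 m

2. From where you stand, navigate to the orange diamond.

blocked — turn left 147°, forward 5.2 m, then turn right 56°, forward 6.0 m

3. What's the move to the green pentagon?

turn right 167°, forward 2.8 m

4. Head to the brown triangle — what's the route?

turn left 69°, forward 1.3 m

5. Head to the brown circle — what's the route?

blocked — turn left 100°, forward 5.8 m, then turn left 46°, forward 3.1 m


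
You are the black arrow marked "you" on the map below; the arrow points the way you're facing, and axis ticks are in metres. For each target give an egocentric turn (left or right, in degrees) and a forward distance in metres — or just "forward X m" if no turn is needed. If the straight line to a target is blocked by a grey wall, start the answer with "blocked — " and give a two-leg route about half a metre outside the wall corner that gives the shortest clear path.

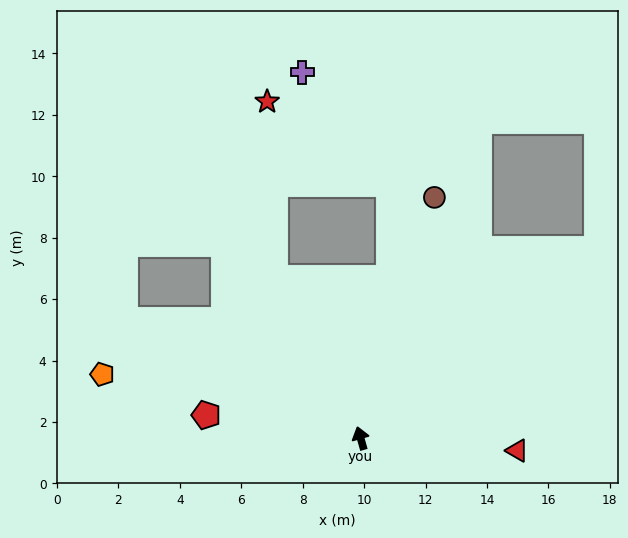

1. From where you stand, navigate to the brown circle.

turn right 33°, forward 8.2 m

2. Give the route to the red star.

blocked — turn left 12°, forward 5.9 m, then turn right 25°, forward 5.7 m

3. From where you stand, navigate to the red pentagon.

turn left 66°, forward 5.1 m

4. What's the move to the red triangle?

turn right 110°, forward 5.1 m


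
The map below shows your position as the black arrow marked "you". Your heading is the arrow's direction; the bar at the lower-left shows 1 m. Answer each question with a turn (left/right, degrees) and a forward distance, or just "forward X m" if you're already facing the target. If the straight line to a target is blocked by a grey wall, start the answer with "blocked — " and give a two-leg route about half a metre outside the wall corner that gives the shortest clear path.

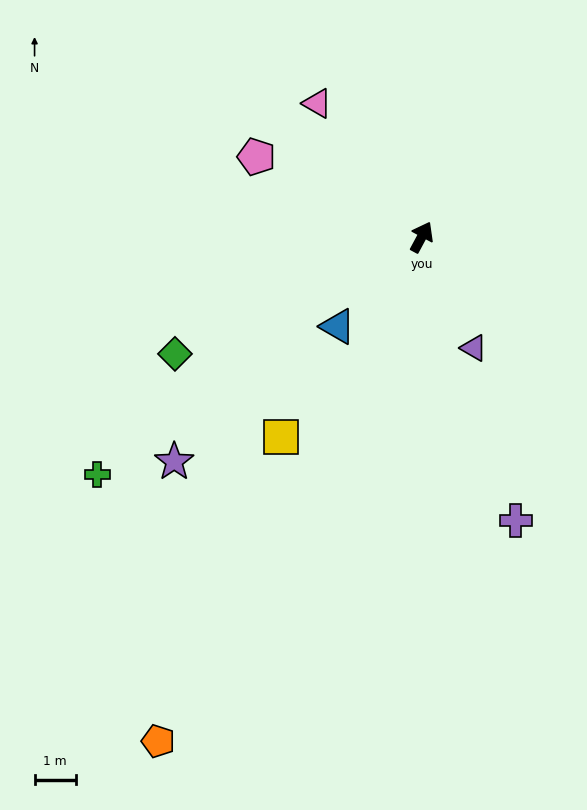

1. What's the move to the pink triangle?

turn left 66°, forward 4.1 m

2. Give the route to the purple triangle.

turn right 127°, forward 3.0 m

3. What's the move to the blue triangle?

turn left 165°, forward 3.0 m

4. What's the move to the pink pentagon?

turn left 92°, forward 4.5 m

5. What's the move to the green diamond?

turn left 144°, forward 6.6 m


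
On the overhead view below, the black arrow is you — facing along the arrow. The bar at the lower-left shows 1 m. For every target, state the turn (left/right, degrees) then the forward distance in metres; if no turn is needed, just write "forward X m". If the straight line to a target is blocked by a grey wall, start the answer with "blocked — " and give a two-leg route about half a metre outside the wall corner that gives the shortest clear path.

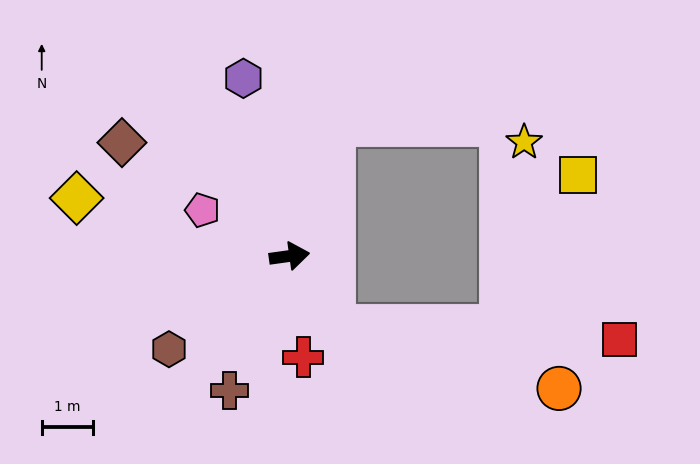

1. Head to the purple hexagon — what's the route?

turn left 97°, forward 3.6 m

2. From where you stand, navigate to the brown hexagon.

turn right 150°, forward 3.0 m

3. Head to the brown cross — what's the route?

turn right 122°, forward 2.9 m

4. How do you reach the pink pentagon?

turn left 144°, forward 1.9 m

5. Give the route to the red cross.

turn right 90°, forward 2.0 m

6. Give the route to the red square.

blocked — turn right 66°, forward 1.6 m, then turn left 55°, forward 5.6 m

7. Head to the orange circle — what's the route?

blocked — turn right 66°, forward 1.6 m, then turn left 43°, forward 4.6 m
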